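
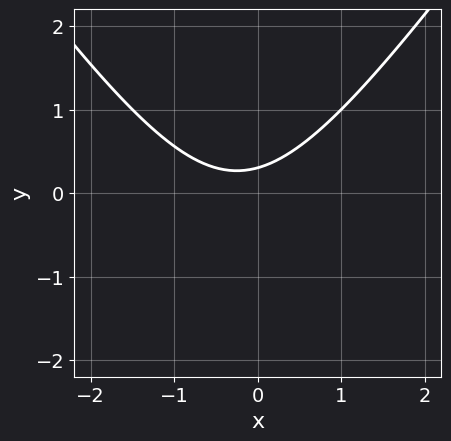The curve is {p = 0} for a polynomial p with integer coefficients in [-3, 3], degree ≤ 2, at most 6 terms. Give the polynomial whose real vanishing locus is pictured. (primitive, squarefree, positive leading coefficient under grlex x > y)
2*x^2 - y^2 + x - 3*y + 1

1. The degree is 2 — no degree-1 curve has this shape.
2. Observable constraints: the curve avoids every integer x-axis point in the box.
3. The integer polynomial consistent with all of this is the stated p.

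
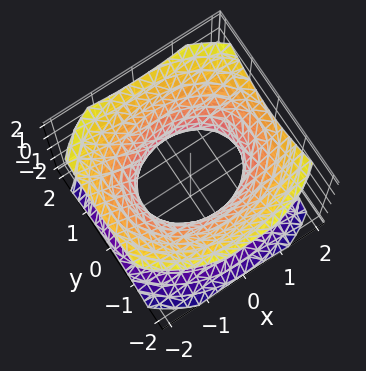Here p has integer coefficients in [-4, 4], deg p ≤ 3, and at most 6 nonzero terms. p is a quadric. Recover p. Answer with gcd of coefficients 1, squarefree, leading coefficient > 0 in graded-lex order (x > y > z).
(a) The degree is 2 — an hourglass — one-sheet hyperboloid; a quadric.
(b) Symmetries: it's symmetric under x → −x, forcing even powers of x; mirror symmetry y ↦ −y ⇒ only even powers of y; the z ↦ −z reflection is a symmetry, so z appears only in even powers.
(c) From the visible intercepts: the y-axis gridline crossings are at y ∈ {-1, 1}; the surface avoids every integer z-axis point in the box.
(d) Putting this together gives p.

2*x^2 + 3*y^2 - 3*z^2 - 3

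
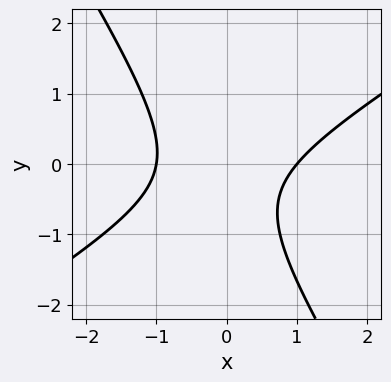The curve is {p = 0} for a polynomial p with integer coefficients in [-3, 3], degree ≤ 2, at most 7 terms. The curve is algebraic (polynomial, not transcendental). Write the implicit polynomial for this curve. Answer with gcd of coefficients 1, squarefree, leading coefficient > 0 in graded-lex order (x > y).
3*x^2 - 3*x*y - 3*y^2 - 2*y - 3

(a) Degree: a generic line meets the curve in up to 2 points, so deg p = 2.
(b) Checking where it meets the axes: the x-axis gridline crossings are at x ∈ {-1, 1}; the curve avoids every integer y-axis point in the box.
(c) Solving for integer coefficients yields p as stated.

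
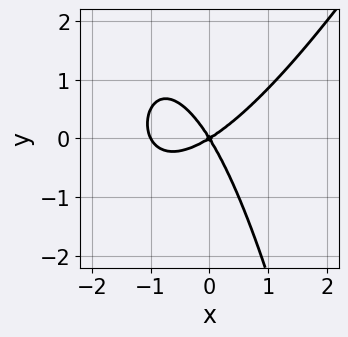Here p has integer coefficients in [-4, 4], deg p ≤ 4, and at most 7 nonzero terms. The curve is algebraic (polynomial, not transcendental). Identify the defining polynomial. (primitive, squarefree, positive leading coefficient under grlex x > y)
2*x^3 - x^2*y + 2*x^2 - 2*x*y - 2*y^2

(a) deg p = 3. The shape is more complex than any degree-2 curve.
(b) Reading off the gridlines: it crosses the y-axis at the gridline y = 0; among the integer gridlines, it crosses the x-axis at x ∈ {-1, 0}.
(c) Putting this together gives p.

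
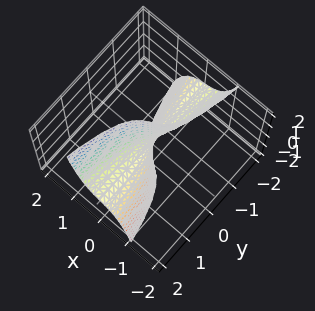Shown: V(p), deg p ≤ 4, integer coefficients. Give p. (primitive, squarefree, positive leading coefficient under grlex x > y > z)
Degree: no degree-2 surface has this shape, so deg p = 3.
From the visible intercepts: every point of the z-axis in the box is on the surface; the visible y-axis segment lies entirely on the surface.
These observations pin down the coefficients.

3*x^3 - y*z + x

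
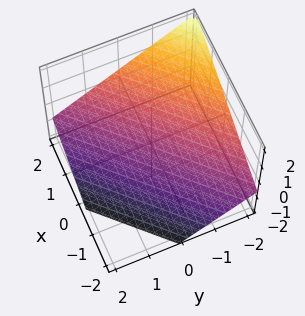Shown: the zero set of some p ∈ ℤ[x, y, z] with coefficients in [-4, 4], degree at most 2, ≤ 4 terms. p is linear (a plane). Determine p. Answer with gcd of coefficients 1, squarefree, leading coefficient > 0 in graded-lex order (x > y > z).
The degree is 1 — every cross-section is a straight line — this is a plane.
Observable constraints: one x-axis crossing is at x = 1; it crosses the y-axis at the gridline y = -1.
Solving for integer coefficients yields p as stated.

2*x - 2*y - 3*z - 2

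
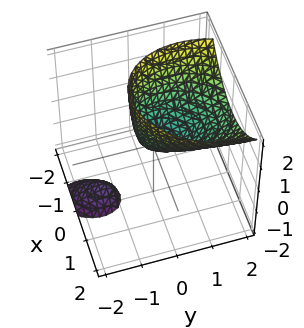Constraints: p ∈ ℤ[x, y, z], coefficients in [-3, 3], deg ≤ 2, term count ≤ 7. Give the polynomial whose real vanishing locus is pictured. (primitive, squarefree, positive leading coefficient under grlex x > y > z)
The picture has 2 separate pieces.
deg p = 2.
Checking where it meets the axes: one z-axis crossing is at z = 0; it meets the x-axis at x = 0 (among the integer gridlines); it meets the y-axis at y = 0 (among the integer gridlines).
The integer polynomial consistent with all of this is the stated p.

3*x^2 - x*y + 2*y^2 - 3*y*z - 2*z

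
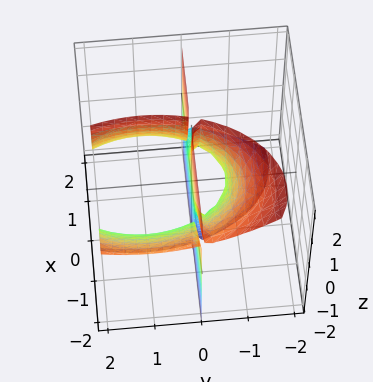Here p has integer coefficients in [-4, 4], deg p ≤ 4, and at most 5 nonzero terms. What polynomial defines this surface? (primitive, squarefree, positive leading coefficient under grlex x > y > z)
2*x^2*y + 3*x*y*z + y^3 - 2*y^2 - 2*y

First, there are 3 components.
Next, deg p = 3.
Then, from the axis intercepts and sections: every point of the z-axis in the box is on the surface; every point of the x-axis in the box is on the surface.
Finally, putting this together gives p.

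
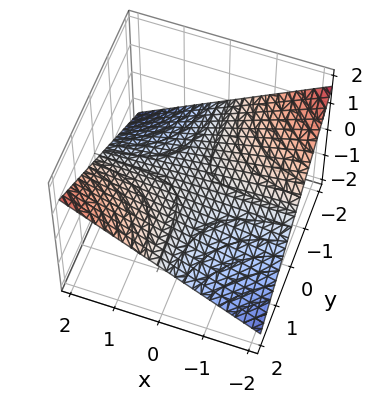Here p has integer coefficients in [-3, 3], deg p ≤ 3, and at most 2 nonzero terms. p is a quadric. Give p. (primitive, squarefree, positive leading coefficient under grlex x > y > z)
1. The degree is 2 — a hyperbolic paraboloid; a quadric.
2. Checking where it meets the axes: the visible y-axis segment lies entirely on the surface; it meets the z-axis at z = 0 (among the integer gridlines); the visible x-axis segment lies entirely on the surface.
3. Matching integer coefficients to the picture gives p.

x*y - 3*z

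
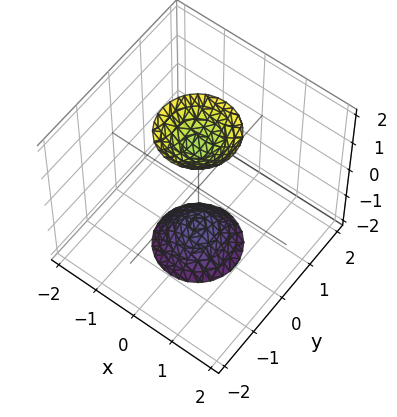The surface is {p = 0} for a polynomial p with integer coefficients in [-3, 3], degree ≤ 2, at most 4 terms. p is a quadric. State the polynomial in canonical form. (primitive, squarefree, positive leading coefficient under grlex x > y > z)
3*x^2 + 3*y^2 - z^2 + 2

(a) The picture has 2 separate pieces. They look like related sheets of one shape, so recover p as a whole.
(b) Degree: two sheets facing apart; a quadric, so deg p = 2.
(c) Symmetries: the z ↦ −z reflection is a symmetry, so z appears only in even powers; the z-axis is an axis of rotation, so x and y enter only as x² + y².
(d) Observable constraints: a circular section at z = 2 has radius between 0 and 1; it misses every integer gridline on the y-axis; it misses every integer gridline on the x-axis.
(e) Fitting integer coefficients to these (and the overall shape) gives p.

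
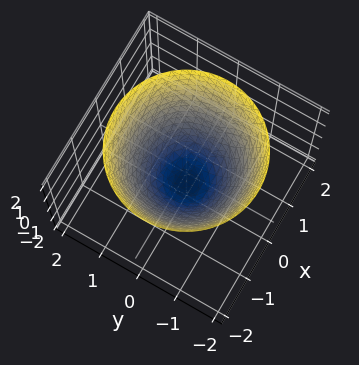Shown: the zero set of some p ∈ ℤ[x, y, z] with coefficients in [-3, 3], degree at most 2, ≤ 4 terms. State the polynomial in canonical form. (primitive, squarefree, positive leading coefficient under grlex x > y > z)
x^2 + y^2 - z - 1

First, deg p = 2. No degree-1 surface has this shape.
Then, by symmetry, the surface is invariant under rotation about z: p = q(x² + y², z).
Next, reading off the gridlines: a circular section at z = 2 has radius between 1 and 2; it meets the z-axis at z = -1 (among the integer gridlines); among the integer gridlines, it crosses the y-axis at y ∈ {-1, 1}.
Finally, putting this together gives p. Check: (-1, 0, 0) on the x-axis lies on the surface, and p(-1, 0, 0) = 0. ✓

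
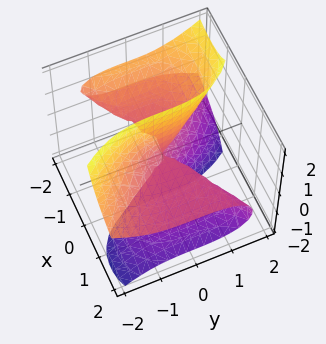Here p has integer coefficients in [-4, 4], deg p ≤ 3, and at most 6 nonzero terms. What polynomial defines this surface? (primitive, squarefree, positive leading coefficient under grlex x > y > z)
(a) deg p = 3. No degree-2 surface has this shape.
(b) Against the integer gridlines: one y-axis crossing is at y = 0; the visible x-axis segment lies entirely on the surface; every point of the z-axis in the box is on the surface.
(c) Assembling these constraints gives the stated polynomial.

2*x^2*z + 3*x*z^2 + y^3 + x*z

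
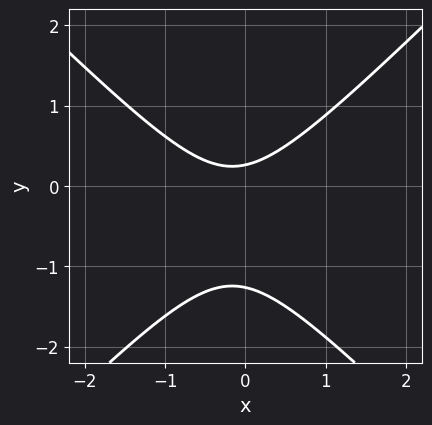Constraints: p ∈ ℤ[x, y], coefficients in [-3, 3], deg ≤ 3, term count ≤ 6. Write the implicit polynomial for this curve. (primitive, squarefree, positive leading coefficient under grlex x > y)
3*x^2 - 3*y^2 + x - 3*y + 1

deg p = 2. The shape is more complex than any degree-1 curve.
Reading off the gridlines: the curve avoids every integer x-axis point in the box.
These observations pin down the coefficients.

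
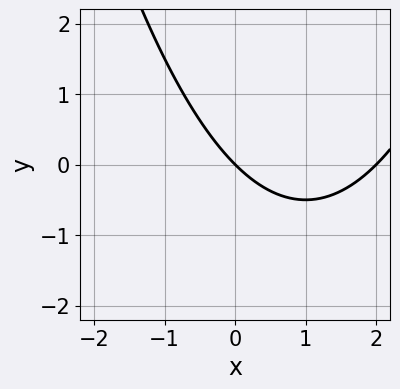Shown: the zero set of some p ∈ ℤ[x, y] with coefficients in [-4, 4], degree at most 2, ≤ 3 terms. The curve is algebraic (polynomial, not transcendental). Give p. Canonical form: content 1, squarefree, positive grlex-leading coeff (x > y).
(a) Degree: the shape is more complex than any degree-1 curve, so deg p = 2.
(b) Reading off the gridlines: the x-axis gridline crossings are at x ∈ {0, 2}; one y-axis crossing is at y = 0.
(c) Putting this together gives p.

x^2 - 2*x - 2*y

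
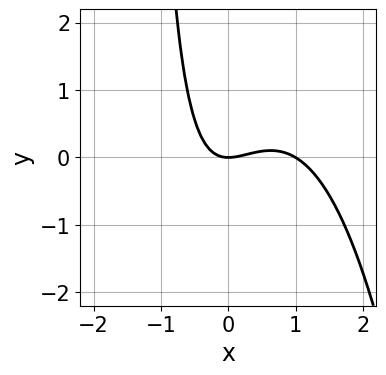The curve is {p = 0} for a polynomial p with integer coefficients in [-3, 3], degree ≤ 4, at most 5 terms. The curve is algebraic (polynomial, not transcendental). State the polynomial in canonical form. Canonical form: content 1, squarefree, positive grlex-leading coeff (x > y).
3*x^3 - 3*x^2 + 2*x*y + 3*y

(a) deg p = 3. No degree-2 curve has this shape.
(b) Observable constraints: the x-axis gridline crossings are at x ∈ {0, 1}; it meets the y-axis at y = 0 (among the integer gridlines).
(c) Putting this together gives p.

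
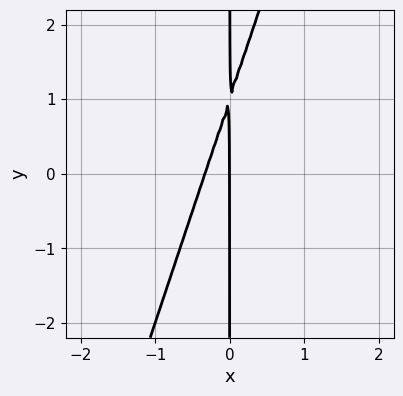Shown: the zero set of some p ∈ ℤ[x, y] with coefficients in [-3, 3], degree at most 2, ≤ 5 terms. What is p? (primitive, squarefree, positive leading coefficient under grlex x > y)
3*x^2 - x*y + x

First, degree: the shape is more complex than any degree-1 curve, so deg p = 2.
Next, reading off the gridlines: it crosses the x-axis at the gridline x = 0; the visible y-axis segment lies entirely on the curve.
Finally, fitting integer coefficients to these (and the overall shape) gives p.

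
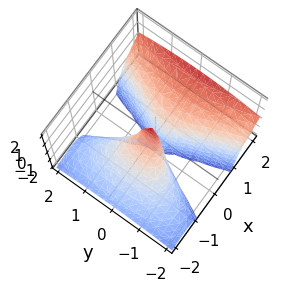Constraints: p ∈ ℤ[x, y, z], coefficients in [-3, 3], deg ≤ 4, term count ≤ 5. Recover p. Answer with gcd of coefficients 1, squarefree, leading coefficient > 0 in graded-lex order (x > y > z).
2*x^3 - 3*x^2*z - y^2 - x

The picture has 2 separate pieces. They look like related sheets of one shape, so recover p as a whole.
Degree: the shape is more complex than any degree-2 surface, so deg p = 3.
From the axis intercepts and sections: it crosses the y-axis at the gridline y = 0; one x-axis crossing is at x = 0; every point of the z-axis in the box is on the surface.
Putting this together gives p.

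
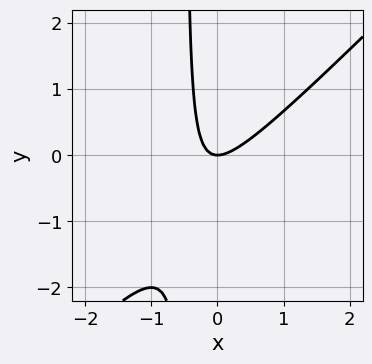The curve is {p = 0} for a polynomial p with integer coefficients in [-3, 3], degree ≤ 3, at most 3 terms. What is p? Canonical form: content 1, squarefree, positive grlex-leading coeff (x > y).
2*x^2 - 2*x*y - y

First, deg p = 2. The shape is more complex than any degree-1 curve.
Then, checking where it meets the axes: one x-axis crossing is at x = 0; it crosses the y-axis at the gridline y = 0.
Finally, solving for integer coefficients yields p as stated.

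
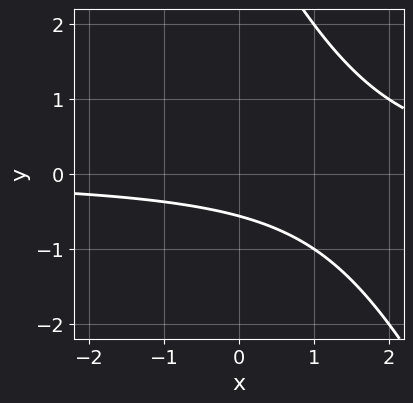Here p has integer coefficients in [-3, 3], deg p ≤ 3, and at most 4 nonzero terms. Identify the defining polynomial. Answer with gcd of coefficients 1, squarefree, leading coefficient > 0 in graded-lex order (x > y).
2*x*y + y^2 - 3*y - 2

First, deg p = 2. The shape is more complex than any degree-1 curve.
Then, against the integer gridlines: no x-intercept at any integer in the box.
Finally, solving for integer coefficients yields p as stated.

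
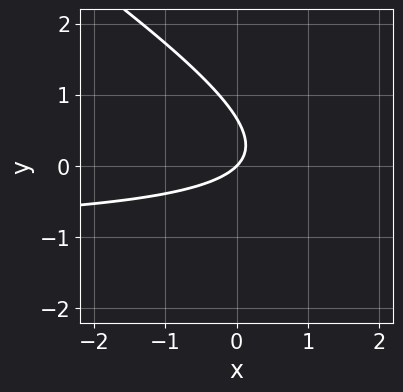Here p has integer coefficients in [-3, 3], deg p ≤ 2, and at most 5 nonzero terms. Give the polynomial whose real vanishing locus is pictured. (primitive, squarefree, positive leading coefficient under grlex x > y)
2*x*y + 3*y^2 + 2*x - 2*y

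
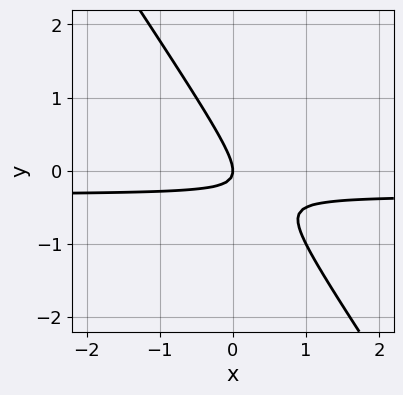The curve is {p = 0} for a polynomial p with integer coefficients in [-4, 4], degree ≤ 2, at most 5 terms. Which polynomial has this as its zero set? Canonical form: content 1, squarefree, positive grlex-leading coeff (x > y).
(a) The degree is 2 — a generic line meets the curve in up to 2 points.
(b) Against the integer gridlines: one y-axis crossing is at y = 0; it meets the x-axis at x = 0 (among the integer gridlines).
(c) These observations pin down the coefficients.

3*x*y + 2*y^2 + x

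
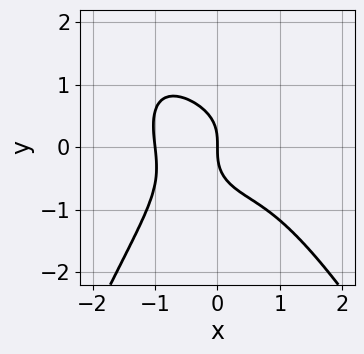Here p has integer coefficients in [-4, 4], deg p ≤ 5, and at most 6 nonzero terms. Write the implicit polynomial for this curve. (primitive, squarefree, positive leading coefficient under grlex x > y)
3*x^4 + x^3*y + 3*y^3 + 3*x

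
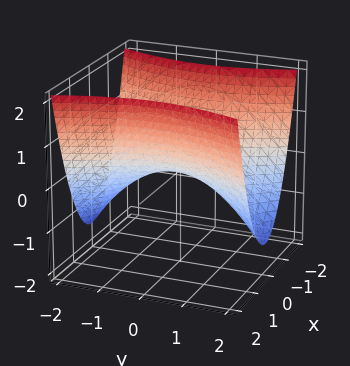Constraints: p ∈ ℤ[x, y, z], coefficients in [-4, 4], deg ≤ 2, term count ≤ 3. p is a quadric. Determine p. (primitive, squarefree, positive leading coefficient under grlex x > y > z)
3*x^2 - y^2 - 3*z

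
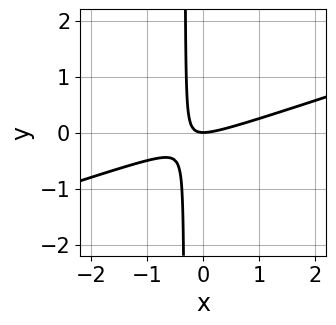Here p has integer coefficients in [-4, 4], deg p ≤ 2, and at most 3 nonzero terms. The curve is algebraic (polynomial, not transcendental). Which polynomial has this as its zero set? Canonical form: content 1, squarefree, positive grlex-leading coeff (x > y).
First, deg p = 2. A generic line meets the curve in up to 2 points.
Next, reading off the gridlines: one y-axis crossing is at y = 0; it crosses the x-axis at the gridline x = 0.
Finally, the integer polynomial consistent with all of this is the stated p.

x^2 - 3*x*y - y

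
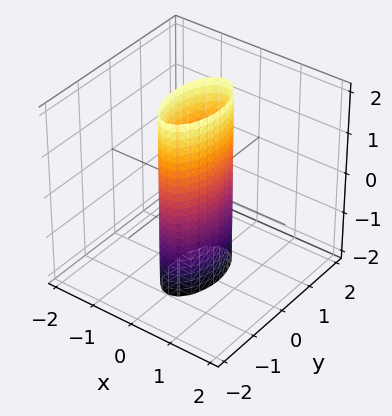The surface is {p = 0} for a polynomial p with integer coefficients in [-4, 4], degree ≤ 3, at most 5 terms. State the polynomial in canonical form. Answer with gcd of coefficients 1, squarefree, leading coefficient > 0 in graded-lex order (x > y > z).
deg p = 2. Constant cross-section along one axis; a quadric.
Symmetries: mirror symmetry z ↦ −z ⇒ only even powers of z; the y ↦ −y reflection is a symmetry, so y appears only in even powers; the x ↦ −x reflection is a symmetry, so x appears only in even powers.
From the visible intercepts: the surface avoids every integer z-axis point in the box; among the integer gridlines, it crosses the y-axis at y ∈ {-1, 1}.
The integer polynomial consistent with all of this is the stated p.

3*x^2 + y^2 - 1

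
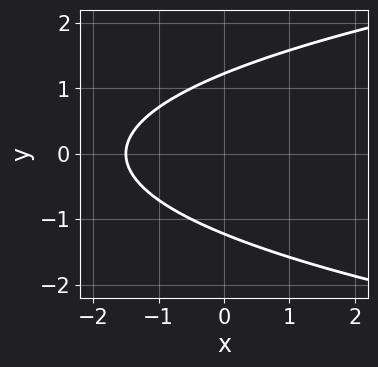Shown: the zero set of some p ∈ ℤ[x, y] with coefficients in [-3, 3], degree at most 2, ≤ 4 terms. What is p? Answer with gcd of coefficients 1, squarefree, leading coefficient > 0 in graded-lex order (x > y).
2*y^2 - 2*x - 3

(a) The degree is 2 — no degree-1 curve has this shape.
(b) Symmetries: mirror symmetry y ↦ −y ⇒ only even powers of y.
(c) The integer polynomial consistent with all of this is the stated p.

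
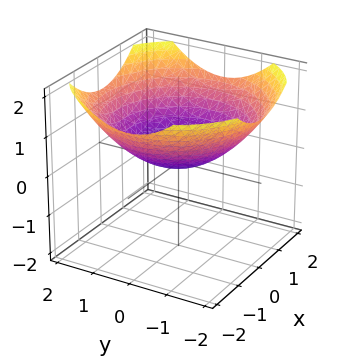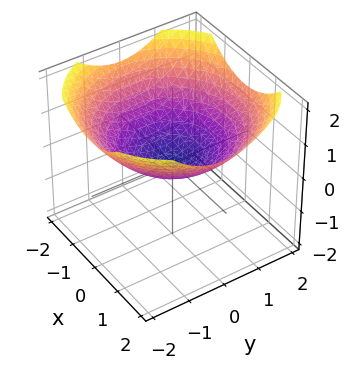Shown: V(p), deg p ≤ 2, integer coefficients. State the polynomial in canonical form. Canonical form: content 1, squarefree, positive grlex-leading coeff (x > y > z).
deg p = 2. A paraboloid; a quadric.
Symmetries: the z-axis is an axis of rotation, so x and y enter only as x² + y².
Reading off the gridlines: a circular section at z = 1 has radius between 1 and 2; it crosses the y-axis at the gridline y = 0.
Assembling these constraints gives the stated polynomial.

x^2 + y^2 - 3*z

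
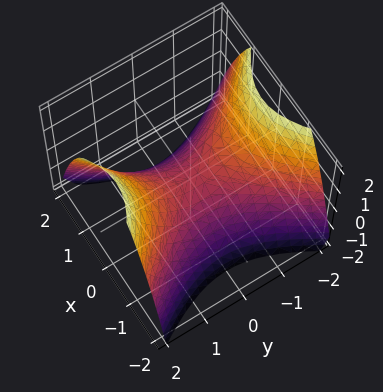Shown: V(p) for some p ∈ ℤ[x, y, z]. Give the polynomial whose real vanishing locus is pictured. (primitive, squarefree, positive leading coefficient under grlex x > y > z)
The degree is 2 — a hyperbolic paraboloid; a quadric.
Symmetries: it's symmetric under y → −y, forcing even powers of y; it's symmetric under x → −x, forcing even powers of x.
From the axis intercepts and sections: one x-axis crossing is at x = 0; it crosses the z-axis at the gridline z = 0.
Solving for integer coefficients yields p as stated.

3*x^2 - 2*y^2 + 3*z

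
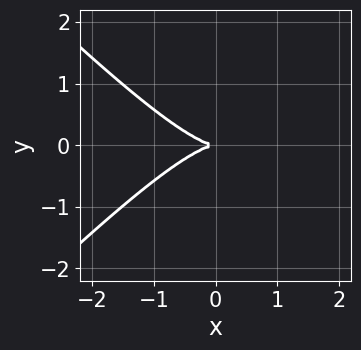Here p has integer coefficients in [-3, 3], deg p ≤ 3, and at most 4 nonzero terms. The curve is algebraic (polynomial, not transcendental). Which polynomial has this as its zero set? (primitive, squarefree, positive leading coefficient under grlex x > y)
x^3 - x*y^2 + 2*y^2

(a) The degree is 3 — the shape is more complex than any degree-2 curve.
(b) Symmetries: the y ↦ −y reflection is a symmetry, so y appears only in even powers.
(c) From the visible intercepts: it crosses the y-axis at the gridline y = 0; it meets the x-axis at x = 0 (among the integer gridlines).
(d) Solving for integer coefficients yields p as stated.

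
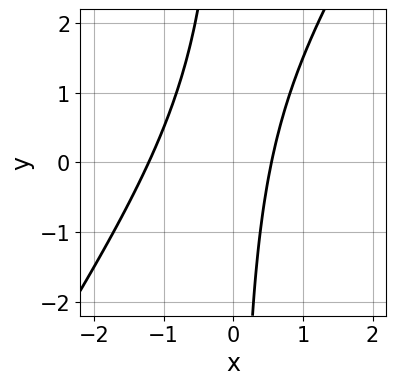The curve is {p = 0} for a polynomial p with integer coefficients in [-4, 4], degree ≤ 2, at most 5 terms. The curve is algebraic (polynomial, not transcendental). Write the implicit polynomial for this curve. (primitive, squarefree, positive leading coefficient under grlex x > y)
3*x^2 - 2*x*y + 2*x - 2

1. deg p = 2. A generic line meets the curve in up to 2 points.
2. From the axis intercepts and sections: it misses every integer gridline on the y-axis.
3. Fitting integer coefficients to these (and the overall shape) gives p.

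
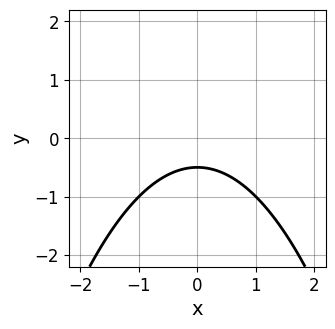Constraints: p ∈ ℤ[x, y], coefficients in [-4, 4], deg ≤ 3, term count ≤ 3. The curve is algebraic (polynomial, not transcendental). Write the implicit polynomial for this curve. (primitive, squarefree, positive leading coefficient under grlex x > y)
Degree: no degree-1 curve has this shape, so deg p = 2.
Symmetries: it's symmetric under x → −x, forcing even powers of x.
Against the integer gridlines: it misses every integer gridline on the x-axis.
Matching integer coefficients to the picture gives p.

x^2 + 2*y + 1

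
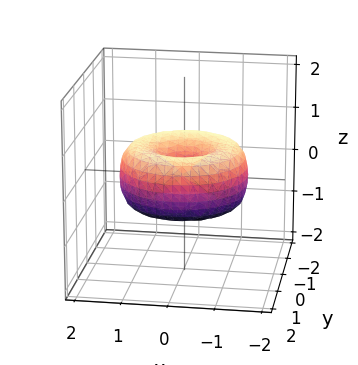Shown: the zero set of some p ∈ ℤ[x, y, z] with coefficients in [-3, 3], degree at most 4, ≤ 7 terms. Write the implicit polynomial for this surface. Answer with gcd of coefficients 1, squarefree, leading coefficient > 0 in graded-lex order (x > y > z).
x^4 + 2*x^2*y^2 + y^4 - 2*x^2 - 2*y^2 + 2*z^2

1. The degree is 4 — the shape is more complex than any degree-3 surface.
2. By symmetry, the z-axis is an axis of rotation, so x and y enter only as x² + y².
3. Observable constraints: it crosses the y-axis at the gridline y = 0; it meets the z-axis at z = 0 (among the integer gridlines); one x-axis crossing is at x = 0; a circular section at z = 0 has radius between 1 and 2.
4. Solving for integer coefficients yields p as stated.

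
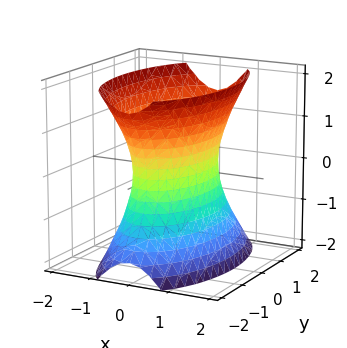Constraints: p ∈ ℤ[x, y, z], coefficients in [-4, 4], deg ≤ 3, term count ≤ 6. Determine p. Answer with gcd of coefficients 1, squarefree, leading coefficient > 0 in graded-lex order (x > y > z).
3*x^2 + y^2 - z^2 - 2

1. Degree: one connected sheet with a waist; a quadric, so deg p = 2.
2. Symmetries: it's symmetric under z → −z, forcing even powers of z; it's symmetric under y → −y, forcing even powers of y; the x ↦ −x reflection is a symmetry, so x appears only in even powers.
3. Observable constraints: it misses every integer gridline on the z-axis.
4. Solving for integer coefficients yields p as stated.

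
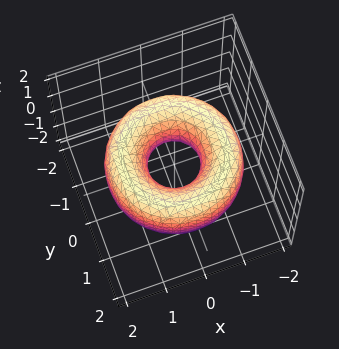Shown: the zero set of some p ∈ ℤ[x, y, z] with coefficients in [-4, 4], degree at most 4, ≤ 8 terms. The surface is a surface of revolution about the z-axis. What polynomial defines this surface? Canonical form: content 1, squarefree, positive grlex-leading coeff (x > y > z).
x^4 + 2*x^2*y^2 + y^4 - 3*x^2 - 3*y^2 + 2*z^2 + 1

The degree is 4 — the shape is more complex than any degree-3 surface.
Symmetry: every cross-section ⟂ z is a circle, so x, y appear only via x² + y².
From the axis intercepts and sections: a circular section at z = 0 has radius between 0 and 1; the surface avoids every integer z-axis point in the box.
Solving for integer coefficients yields p as stated.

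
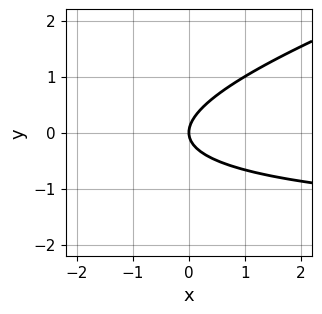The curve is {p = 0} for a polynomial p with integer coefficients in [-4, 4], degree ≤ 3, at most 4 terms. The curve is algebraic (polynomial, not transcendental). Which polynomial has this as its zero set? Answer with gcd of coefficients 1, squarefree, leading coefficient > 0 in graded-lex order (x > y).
x*y - 3*y^2 + 2*x

First, deg p = 2. A generic line meets the curve in up to 2 points.
Next, from the axis intercepts and sections: one x-axis crossing is at x = 0; it crosses the y-axis at the gridline y = 0.
Finally, these observations pin down the coefficients.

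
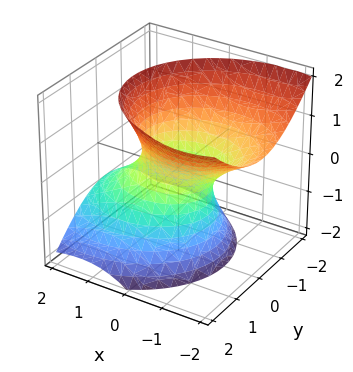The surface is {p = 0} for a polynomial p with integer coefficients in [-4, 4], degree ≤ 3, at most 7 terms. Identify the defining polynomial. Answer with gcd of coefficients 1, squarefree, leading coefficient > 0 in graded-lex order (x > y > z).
First, degree: no degree-1 surface has this shape, so deg p = 2.
Then, checking where it meets the axes: the surface avoids every integer z-axis point in the box; the x-axis gridline crossings are at x ∈ {-1, 1}.
Finally, matching integer coefficients to the picture gives p.

2*x^2 + 3*x*z + 3*y^2 - 2*z^2 - 2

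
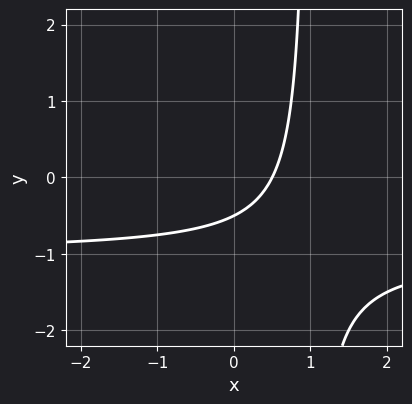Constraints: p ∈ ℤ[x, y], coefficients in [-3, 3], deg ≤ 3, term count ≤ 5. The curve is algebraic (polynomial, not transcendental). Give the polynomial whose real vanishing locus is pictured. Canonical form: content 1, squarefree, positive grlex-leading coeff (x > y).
2*x*y + 2*x - 2*y - 1

1. deg p = 2.
2. The integer polynomial consistent with all of this is the stated p.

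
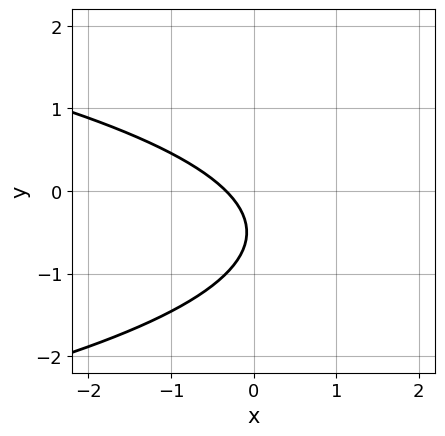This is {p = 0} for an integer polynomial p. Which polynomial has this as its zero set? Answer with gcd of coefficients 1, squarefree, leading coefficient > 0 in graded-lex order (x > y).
1. deg p = 2. The shape is more complex than any degree-1 curve.
2. Against the integer gridlines: it misses every integer gridline on the y-axis.
3. Fitting integer coefficients to these (and the overall shape) gives p.

3*y^2 + 3*x + 3*y + 1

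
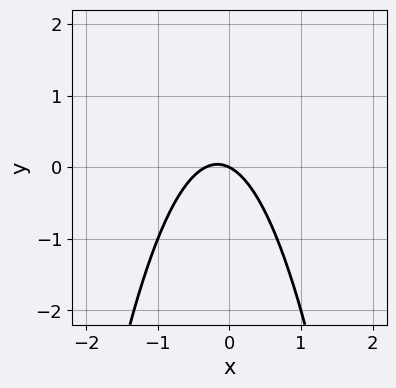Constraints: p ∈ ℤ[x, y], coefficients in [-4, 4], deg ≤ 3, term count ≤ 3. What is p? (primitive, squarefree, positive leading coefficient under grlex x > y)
(a) The degree is 2 — the shape is more complex than any degree-1 curve.
(b) Observable constraints: it meets the y-axis at y = 0 (among the integer gridlines); it crosses the x-axis at the gridline x = 0.
(c) These observations pin down the coefficients.

3*x^2 + x + 2*y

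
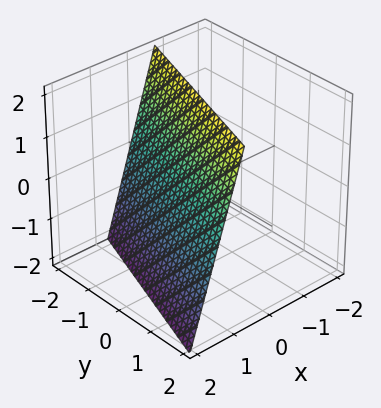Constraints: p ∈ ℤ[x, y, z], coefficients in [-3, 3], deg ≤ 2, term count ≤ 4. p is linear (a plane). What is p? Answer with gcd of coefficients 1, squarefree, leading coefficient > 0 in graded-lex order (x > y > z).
3*x - y + z - 2

First, deg p = 1.
Then, from the axis intercepts and sections: it meets the y-axis at y = -2 (among the integer gridlines); it meets the z-axis at z = 2 (among the integer gridlines).
Finally, the integer polynomial consistent with all of this is the stated p.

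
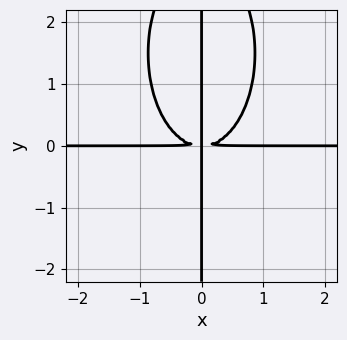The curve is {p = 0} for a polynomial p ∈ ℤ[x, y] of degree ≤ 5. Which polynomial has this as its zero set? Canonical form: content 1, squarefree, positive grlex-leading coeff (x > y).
First, the degree is 4 — a generic line meets the curve in up to 4 points.
Next, against the integer gridlines: every point of the y-axis in the box is on the curve; the visible x-axis segment lies entirely on the curve.
Finally, the integer polynomial consistent with all of this is the stated p.

3*x^3*y + x*y^3 - 3*x*y^2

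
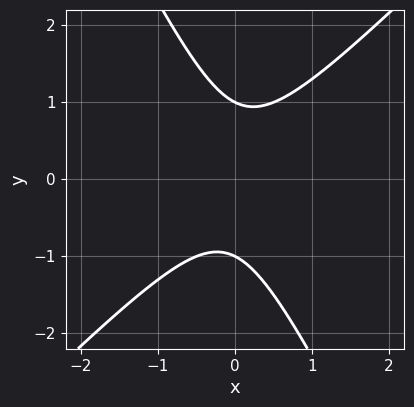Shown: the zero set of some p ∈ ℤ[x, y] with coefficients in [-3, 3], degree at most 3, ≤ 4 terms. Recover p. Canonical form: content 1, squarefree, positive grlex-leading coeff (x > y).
2*x^2 - x*y - y^2 + 1

(a) The degree is 2 — a generic line meets the curve in up to 2 points.
(b) Against the integer gridlines: the y-axis gridline crossings are at y ∈ {-1, 1}; it misses every integer gridline on the x-axis.
(c) Together with the visible shape, these determine p as stated.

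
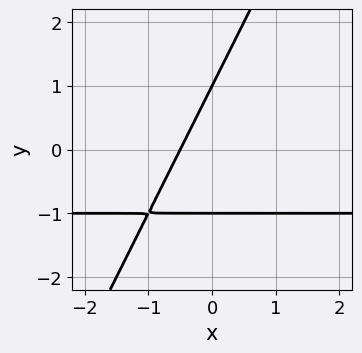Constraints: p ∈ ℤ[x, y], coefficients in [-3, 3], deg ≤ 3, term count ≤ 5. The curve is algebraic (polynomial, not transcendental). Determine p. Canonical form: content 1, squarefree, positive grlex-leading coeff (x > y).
2*x*y - y^2 + 2*x + 1

First, degree: no degree-1 curve has this shape, so deg p = 2.
Next, reading off the gridlines: the y-axis gridline crossings are at y ∈ {-1, 1}.
Finally, assembling these constraints gives the stated polynomial.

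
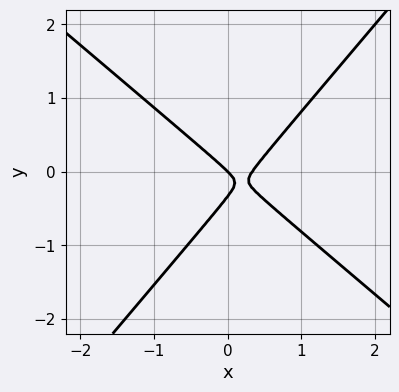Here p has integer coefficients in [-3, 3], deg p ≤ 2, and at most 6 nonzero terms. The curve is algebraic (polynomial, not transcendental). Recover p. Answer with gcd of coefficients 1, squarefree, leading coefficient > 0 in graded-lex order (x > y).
The degree is 2 — no degree-1 curve has this shape.
Against the integer gridlines: one x-axis crossing is at x = 0; it meets the y-axis at y = 0 (among the integer gridlines).
These observations pin down the coefficients.

3*x^2 + x*y - 3*y^2 - x - y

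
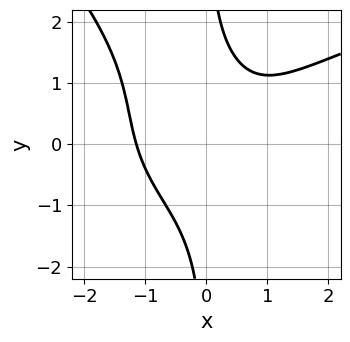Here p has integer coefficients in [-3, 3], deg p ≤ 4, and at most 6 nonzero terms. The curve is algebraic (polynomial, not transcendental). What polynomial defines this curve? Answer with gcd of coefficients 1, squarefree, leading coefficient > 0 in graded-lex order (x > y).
x^2*y^2 + x*y^3 - 2*x^3 + 2*x*y - 3

1. The degree is 4 — a generic line meets the curve in up to 4 points.
2. Checking where it meets the axes: no y-intercept at any integer in the box.
3. The integer polynomial consistent with all of this is the stated p.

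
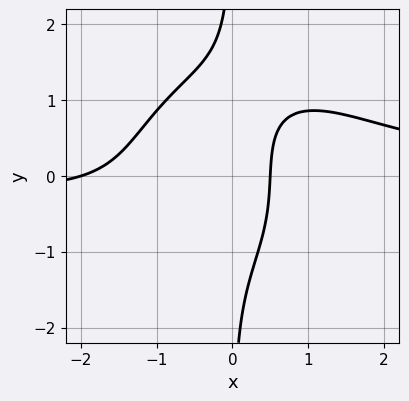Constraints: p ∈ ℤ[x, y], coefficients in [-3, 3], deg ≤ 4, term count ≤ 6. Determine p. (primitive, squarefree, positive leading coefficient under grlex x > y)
2*x^3*y + 2*x*y^3 - 2*x^2 - 3*x + 2

deg p = 4.
From the visible intercepts: it misses every integer gridline on the y-axis; one x-axis crossing is at x = -2.
Matching integer coefficients to the picture gives p.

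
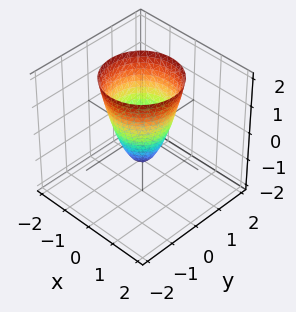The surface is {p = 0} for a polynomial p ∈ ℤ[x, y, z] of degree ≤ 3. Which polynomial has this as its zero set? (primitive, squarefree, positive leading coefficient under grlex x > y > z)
2*x^2 + 2*y^2 - z - 1

deg p = 2. The shape is more complex than any degree-1 surface.
Symmetry: the z-axis is an axis of rotation, so x and y enter only as x² + y².
Against the integer gridlines: it meets the z-axis at z = -1 (among the integer gridlines); a circular section at z = 0 has radius between 0 and 1.
Assembling these constraints gives the stated polynomial.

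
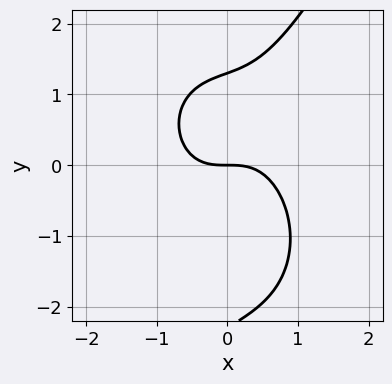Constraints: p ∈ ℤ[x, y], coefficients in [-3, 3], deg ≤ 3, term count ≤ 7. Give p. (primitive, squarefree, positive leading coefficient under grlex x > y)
First, the degree is 3 — the shape is more complex than any degree-2 curve.
Then, reading off the gridlines: one x-axis crossing is at x = 0; it crosses the y-axis at the gridline y = 0.
Finally, together with the visible shape, these determine p as stated.

3*x^3 + x*y^2 - y^3 - y^2 + 3*y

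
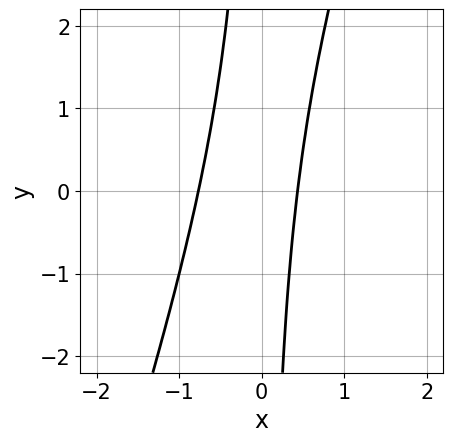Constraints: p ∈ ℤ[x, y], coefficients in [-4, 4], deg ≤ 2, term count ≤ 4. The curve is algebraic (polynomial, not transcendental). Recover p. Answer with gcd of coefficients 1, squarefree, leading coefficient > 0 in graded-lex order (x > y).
1. Degree: the shape is more complex than any degree-1 curve, so deg p = 2.
2. Reading off the gridlines: it misses every integer gridline on the y-axis.
3. Assembling these constraints gives the stated polynomial.

3*x^2 - x*y + x - 1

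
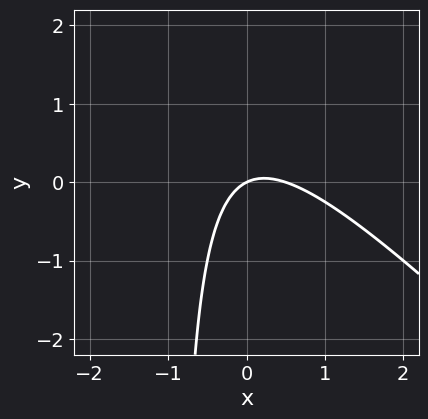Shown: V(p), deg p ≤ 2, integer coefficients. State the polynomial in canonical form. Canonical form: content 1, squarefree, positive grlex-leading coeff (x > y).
2*x^2 + 2*x*y - x + 2*y

First, the degree is 2 — no degree-1 curve has this shape.
Then, against the integer gridlines: it meets the x-axis at x = 0 (among the integer gridlines); one y-axis crossing is at y = 0.
Finally, these observations pin down the coefficients.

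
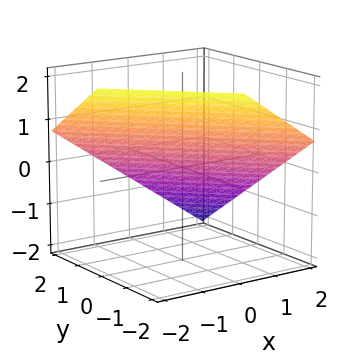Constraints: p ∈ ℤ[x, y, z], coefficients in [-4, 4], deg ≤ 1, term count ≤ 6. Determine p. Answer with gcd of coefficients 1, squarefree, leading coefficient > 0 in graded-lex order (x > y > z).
2*x + 2*y + 3*z - 2

1. deg p = 1.
2. From the visible intercepts: it crosses the x-axis at the gridline x = 1; one y-axis crossing is at y = 1.
3. Assembling these constraints gives the stated polynomial.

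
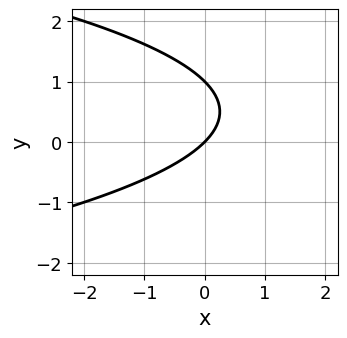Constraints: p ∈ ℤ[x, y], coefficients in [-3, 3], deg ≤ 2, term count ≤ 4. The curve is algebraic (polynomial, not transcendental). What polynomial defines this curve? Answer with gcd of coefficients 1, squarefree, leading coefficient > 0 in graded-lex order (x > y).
y^2 + x - y

1. The degree is 2 — a generic line meets the curve in up to 2 points.
2. Observable constraints: it meets the x-axis at x = 0 (among the integer gridlines); the y-axis gridline crossings are at y ∈ {0, 1}.
3. Matching integer coefficients to the picture gives p.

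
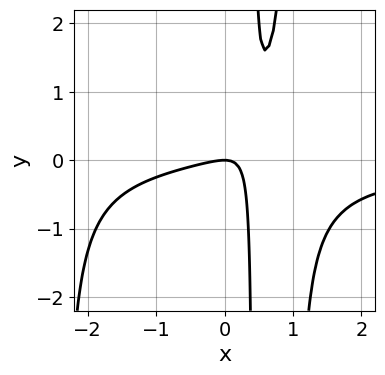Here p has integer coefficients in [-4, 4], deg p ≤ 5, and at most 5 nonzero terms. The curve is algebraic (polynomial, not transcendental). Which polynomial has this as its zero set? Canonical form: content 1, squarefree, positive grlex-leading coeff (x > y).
x^3*y + x^2*y + x^2 - 3*x*y + y

First, degree: no degree-3 curve has this shape, so deg p = 4.
Next, observable constraints: it crosses the y-axis at the gridline y = 0; one x-axis crossing is at x = 0.
Finally, the integer polynomial consistent with all of this is the stated p.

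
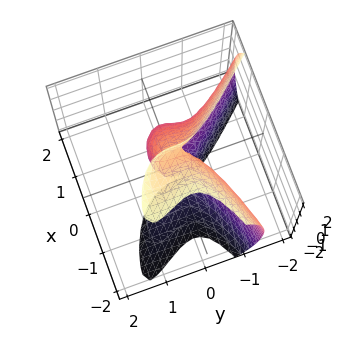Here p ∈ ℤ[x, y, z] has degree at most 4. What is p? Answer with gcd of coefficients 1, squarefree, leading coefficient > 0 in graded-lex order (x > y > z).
First, deg p = 3.
Then, from the visible intercepts: the visible z-axis segment lies entirely on the surface; among the integer gridlines, it crosses the x-axis at x ∈ {0, 1}; it meets the y-axis at y = 0 (among the integer gridlines).
Finally, putting this together gives p.

2*x*y^2 + x*z^2 + 2*y^3 + 2*x^2 - 2*x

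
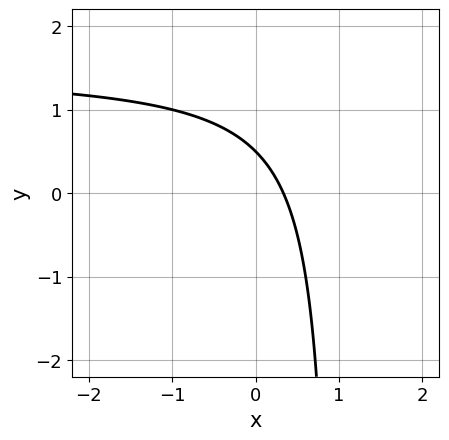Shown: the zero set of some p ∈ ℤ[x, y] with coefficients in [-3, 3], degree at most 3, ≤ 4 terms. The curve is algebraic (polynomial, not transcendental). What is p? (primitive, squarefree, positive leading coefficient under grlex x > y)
The degree is 2 — a generic line meets the curve in up to 2 points.
The integer polynomial consistent with all of this is the stated p.

2*x*y - 3*x - 2*y + 1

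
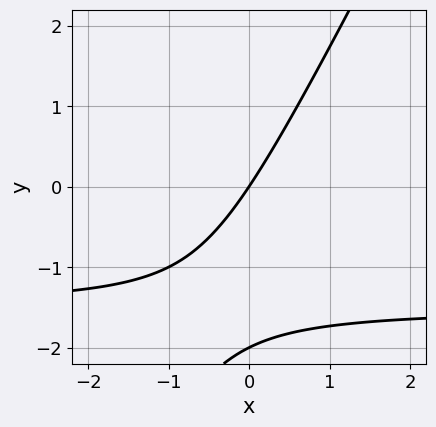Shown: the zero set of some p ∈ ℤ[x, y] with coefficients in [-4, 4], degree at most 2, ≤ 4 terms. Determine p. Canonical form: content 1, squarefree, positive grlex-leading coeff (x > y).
Degree: the shape is more complex than any degree-1 curve, so deg p = 2.
Checking where it meets the axes: one x-axis crossing is at x = 0; among the integer gridlines, it crosses the y-axis at y ∈ {-2, 0}.
Matching integer coefficients to the picture gives p.

2*x*y - y^2 + 3*x - 2*y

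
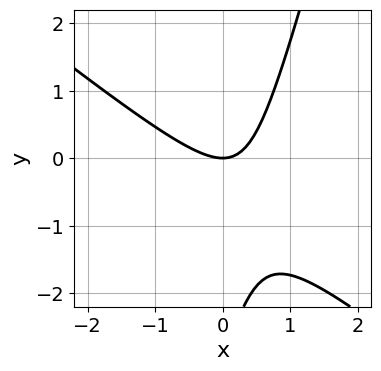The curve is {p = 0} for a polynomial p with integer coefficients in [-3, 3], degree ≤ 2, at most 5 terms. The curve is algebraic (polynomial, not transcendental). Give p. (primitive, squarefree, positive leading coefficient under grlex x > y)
(a) The degree is 2 — a generic line meets the curve in up to 2 points.
(b) Observable constraints: one x-axis crossing is at x = 0; it meets the y-axis at y = 0 (among the integer gridlines).
(c) Putting this together gives p.

3*x^2 + 3*x*y - y^2 - 3*y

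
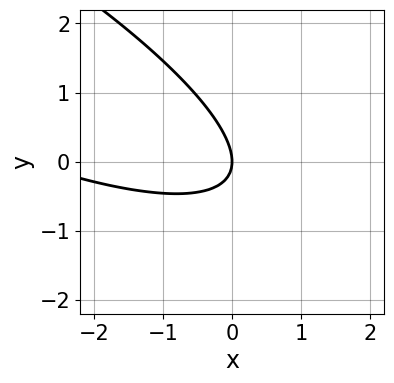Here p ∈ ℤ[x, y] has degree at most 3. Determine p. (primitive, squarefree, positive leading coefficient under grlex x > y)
x^2 + 3*x*y + 3*y^2 + 3*x

First, deg p = 2.
Next, from the axis intercepts and sections: it meets the x-axis at x = 0 (among the integer gridlines); it crosses the y-axis at the gridline y = 0.
Finally, putting this together gives p.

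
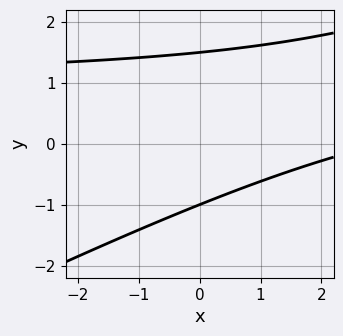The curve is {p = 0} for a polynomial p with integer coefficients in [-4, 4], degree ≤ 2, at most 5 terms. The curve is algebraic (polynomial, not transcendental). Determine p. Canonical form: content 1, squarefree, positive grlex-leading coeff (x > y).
x*y - 2*y^2 - x + y + 3

(a) Degree: the shape is more complex than any degree-1 curve, so deg p = 2.
(b) Reading off the gridlines: the curve avoids every integer x-axis point in the box; it meets the y-axis at y = -1 (among the integer gridlines).
(c) Together with the visible shape, these determine p as stated.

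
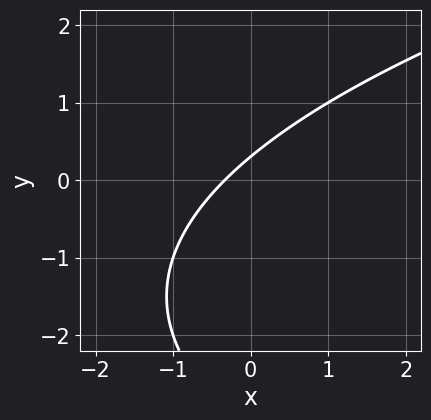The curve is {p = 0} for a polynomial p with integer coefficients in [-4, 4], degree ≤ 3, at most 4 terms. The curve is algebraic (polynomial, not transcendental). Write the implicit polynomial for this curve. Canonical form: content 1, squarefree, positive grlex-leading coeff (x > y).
y^2 - 3*x + 3*y - 1

deg p = 2.
The integer polynomial consistent with all of this is the stated p.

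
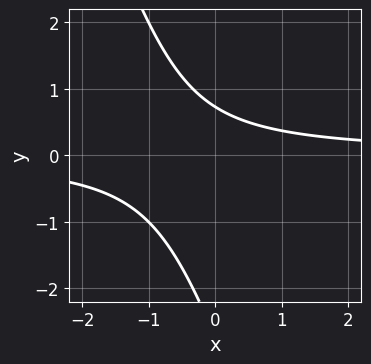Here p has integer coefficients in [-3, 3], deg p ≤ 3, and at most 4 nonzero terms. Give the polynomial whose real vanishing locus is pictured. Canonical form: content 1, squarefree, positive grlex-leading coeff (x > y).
3*x*y + y^2 + 2*y - 2

1. The degree is 2 — the shape is more complex than any degree-1 curve.
2. From the axis intercepts and sections: the curve avoids every integer x-axis point in the box.
3. These observations pin down the coefficients.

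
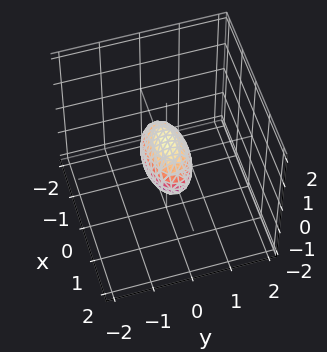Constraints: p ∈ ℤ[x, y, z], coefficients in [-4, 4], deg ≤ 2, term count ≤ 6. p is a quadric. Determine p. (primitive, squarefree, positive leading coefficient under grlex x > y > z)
(a) Degree: bounded and convex; a quadric, so deg p = 2.
(b) Symmetries: it's symmetric under x → −x, forcing even powers of x; the y ↦ −y reflection is a symmetry, so y appears only in even powers; the z ↦ −z reflection is a symmetry, so z appears only in even powers.
(c) From the axis intercepts and sections: among the integer gridlines, it crosses the x-axis at x ∈ {-1, 1}.
(d) The integer polynomial consistent with all of this is the stated p.

x^2 + 3*y^2 + 2*z^2 - 1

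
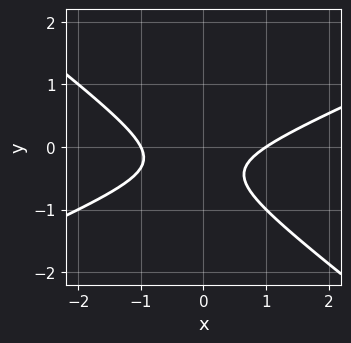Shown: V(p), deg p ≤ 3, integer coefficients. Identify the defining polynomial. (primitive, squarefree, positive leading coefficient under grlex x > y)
1. deg p = 2. No degree-1 curve has this shape.
2. From the axis intercepts and sections: no y-intercept at any integer in the box; among the integer gridlines, it crosses the x-axis at x ∈ {-1, 1}.
3. These observations pin down the coefficients.

x^2 - x*y - 3*y^2 - 2*y - 1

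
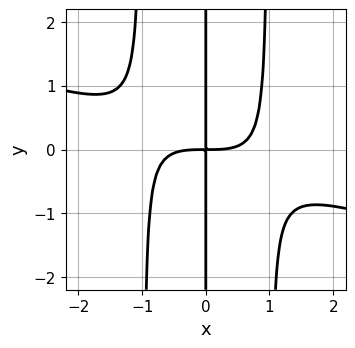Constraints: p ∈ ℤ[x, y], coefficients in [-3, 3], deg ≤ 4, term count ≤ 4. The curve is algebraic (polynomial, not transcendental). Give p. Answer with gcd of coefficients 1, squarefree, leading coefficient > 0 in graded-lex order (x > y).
(a) Degree: a generic line meets the curve in up to 4 points, so deg p = 4.
(b) From the visible intercepts: every point of the y-axis in the box is on the curve.
(c) Assembling these constraints gives the stated polynomial.

x^4 + 3*x^3*y - 3*x*y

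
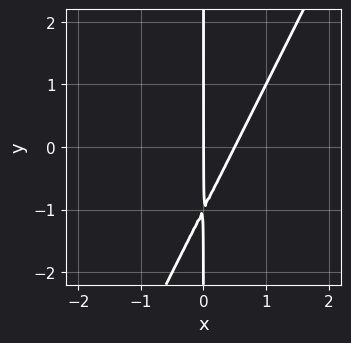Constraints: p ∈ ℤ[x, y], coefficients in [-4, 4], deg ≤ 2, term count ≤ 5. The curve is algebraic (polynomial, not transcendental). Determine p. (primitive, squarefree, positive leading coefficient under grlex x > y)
1. deg p = 2. No degree-1 curve has this shape.
2. From the visible intercepts: it crosses the x-axis at the gridline x = 0; the visible y-axis segment lies entirely on the curve.
3. Together with the visible shape, these determine p as stated.

2*x^2 - x*y - x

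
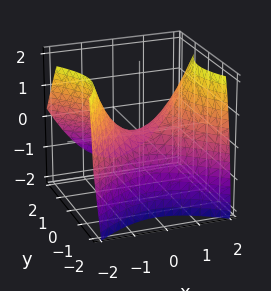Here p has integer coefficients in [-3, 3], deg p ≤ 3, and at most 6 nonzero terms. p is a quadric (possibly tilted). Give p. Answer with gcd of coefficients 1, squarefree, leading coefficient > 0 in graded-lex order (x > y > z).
2*x^2 - 2*y^2 - y*z - 3*z

(a) deg p = 2. A generic line meets the surface in up to 2 points.
(b) Observable constraints: it meets the y-axis at y = 0 (among the integer gridlines); it meets the z-axis at z = 0 (among the integer gridlines); it crosses the x-axis at the gridline x = 0.
(c) Fitting integer coefficients to these (and the overall shape) gives p.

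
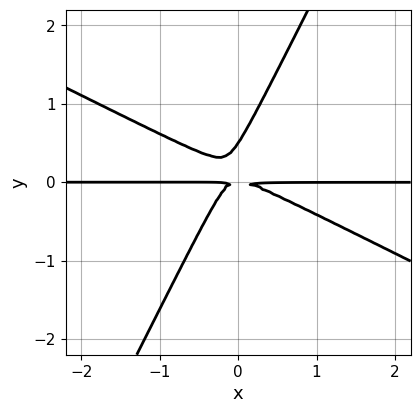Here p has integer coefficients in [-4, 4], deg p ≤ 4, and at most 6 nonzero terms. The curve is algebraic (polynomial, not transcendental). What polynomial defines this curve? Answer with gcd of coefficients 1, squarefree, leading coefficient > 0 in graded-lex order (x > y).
(a) The degree is 3 — a generic line meets the curve in up to 3 points.
(b) From the visible intercepts: the visible x-axis segment lies entirely on the curve.
(c) Putting this together gives p.

2*x^2*y + 3*x*y^2 - 2*y^3 + y^2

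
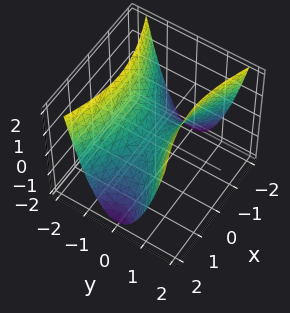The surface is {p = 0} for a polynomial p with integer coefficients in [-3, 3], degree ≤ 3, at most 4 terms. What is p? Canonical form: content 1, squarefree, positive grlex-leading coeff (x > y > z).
1. The degree is 2 — a hyperbolic paraboloid; a quadric.
2. Symmetries: mirror symmetry x ↦ −x ⇒ only even powers of x; it's symmetric under y → −y, forcing even powers of y.
3. From the visible intercepts: it crosses the x-axis at the gridline x = 0; it crosses the y-axis at the gridline y = 0.
4. Assembling these constraints gives the stated polynomial.

x^2 - 3*y^2 + 2*z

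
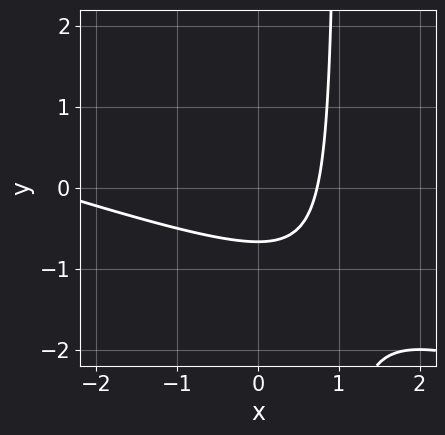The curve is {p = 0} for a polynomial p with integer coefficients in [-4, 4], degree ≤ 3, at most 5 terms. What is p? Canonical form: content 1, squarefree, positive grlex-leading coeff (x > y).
The degree is 2 — a generic line meets the curve in up to 2 points.
The integer polynomial consistent with all of this is the stated p.

x^2 + 3*x*y + 2*x - 3*y - 2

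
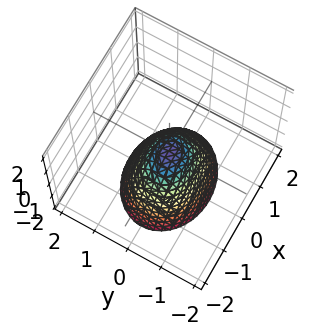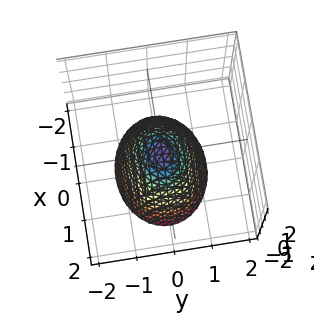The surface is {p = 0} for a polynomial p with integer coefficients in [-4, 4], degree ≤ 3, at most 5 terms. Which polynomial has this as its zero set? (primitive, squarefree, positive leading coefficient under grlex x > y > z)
First, the degree is 2 — a paraboloid; a quadric.
Then, symmetries: the x ↦ −x reflection is a symmetry, so x appears only in even powers; mirror symmetry y ↦ −y ⇒ only even powers of y.
Next, reading off the gridlines: it meets the y-axis at y = 0 (among the integer gridlines); it crosses the z-axis at the gridline z = 0.
Finally, fitting integer coefficients to these (and the overall shape) gives p.

2*x^2 + 3*y^2 + 2*z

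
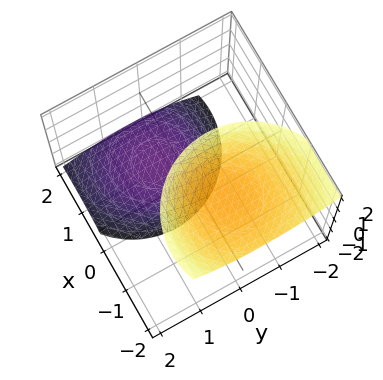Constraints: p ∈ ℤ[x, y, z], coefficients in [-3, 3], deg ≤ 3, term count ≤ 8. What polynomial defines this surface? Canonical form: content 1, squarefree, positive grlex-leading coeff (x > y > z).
First, I count 2 distinct pieces. Treating them together as one polynomial.
Then, the degree is 2 — no degree-1 surface has this shape.
Next, checking where it meets the axes: no x-intercept at any integer in the box; it misses every integer gridline on the y-axis.
Finally, these observations pin down the coefficients.

2*x^2 + 3*x*z + 2*y^2 + y*z - z^2 + 3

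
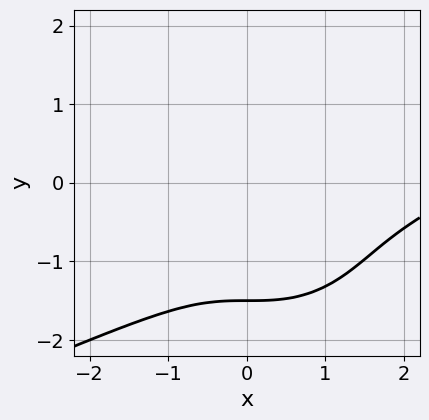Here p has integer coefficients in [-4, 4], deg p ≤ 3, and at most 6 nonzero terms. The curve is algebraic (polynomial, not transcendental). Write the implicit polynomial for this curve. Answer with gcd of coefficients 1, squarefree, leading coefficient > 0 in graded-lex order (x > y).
x^3 - 2*x^2*y - 2*y^3 - 3*x^2 - 3*y^2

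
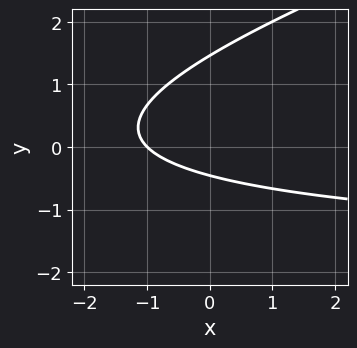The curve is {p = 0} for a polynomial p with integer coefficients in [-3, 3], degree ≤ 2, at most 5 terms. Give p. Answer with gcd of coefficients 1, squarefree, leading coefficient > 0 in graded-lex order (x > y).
1. The degree is 2 — no degree-1 curve has this shape.
2. Observable constraints: one x-axis crossing is at x = -1.
3. Fitting integer coefficients to these (and the overall shape) gives p.

x*y - 3*y^2 + 2*x + 3*y + 2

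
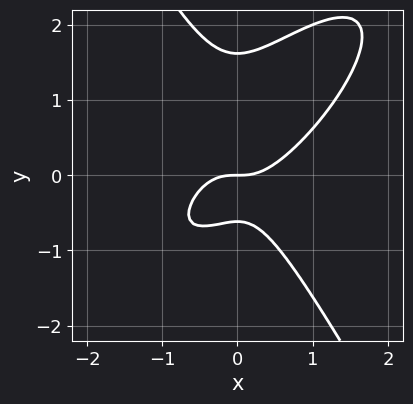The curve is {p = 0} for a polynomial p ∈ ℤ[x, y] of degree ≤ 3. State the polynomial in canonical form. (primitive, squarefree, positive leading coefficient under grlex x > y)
2*x^3 - 2*x^2*y + y^3 - y^2 - y

deg p = 3. No degree-2 curve has this shape.
From the axis intercepts and sections: it meets the y-axis at y = 0 (among the integer gridlines); it crosses the x-axis at the gridline x = 0.
These observations pin down the coefficients.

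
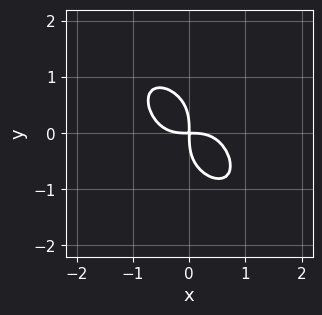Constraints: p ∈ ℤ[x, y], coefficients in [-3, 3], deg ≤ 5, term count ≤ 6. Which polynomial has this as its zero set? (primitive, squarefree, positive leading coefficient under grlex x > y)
3*x^4 + x^2*y^2 + 2*y^4 + 3*x*y

1. Degree: a generic line meets the curve in up to 4 points, so deg p = 4.
2. The integer polynomial consistent with all of this is the stated p.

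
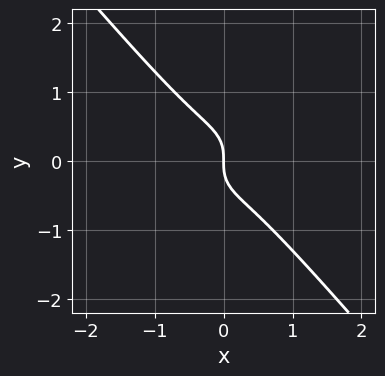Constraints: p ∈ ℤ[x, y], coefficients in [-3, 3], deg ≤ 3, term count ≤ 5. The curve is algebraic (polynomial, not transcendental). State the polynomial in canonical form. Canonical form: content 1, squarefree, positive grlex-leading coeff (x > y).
(a) deg p = 3. No degree-2 curve has this shape.
(b) Checking where it meets the axes: it crosses the y-axis at the gridline y = 0; it meets the x-axis at x = 0 (among the integer gridlines).
(c) Matching integer coefficients to the picture gives p.

3*x^3 + x^2*y + x*y^2 + 2*y^3 + x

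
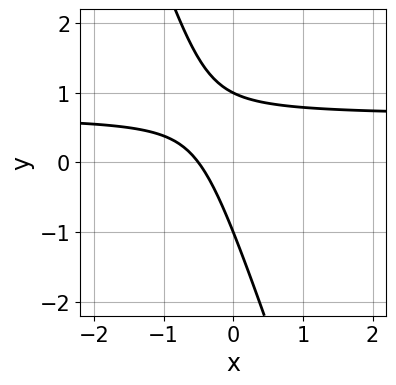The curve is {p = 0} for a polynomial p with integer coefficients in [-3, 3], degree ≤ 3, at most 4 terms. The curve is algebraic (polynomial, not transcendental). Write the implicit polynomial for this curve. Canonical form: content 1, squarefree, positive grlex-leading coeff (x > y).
deg p = 2. No degree-1 curve has this shape.
From the axis intercepts and sections: the y-axis gridline crossings are at y ∈ {-1, 1}.
Putting this together gives p.

3*x*y + y^2 - 2*x - 1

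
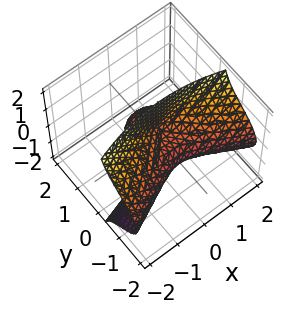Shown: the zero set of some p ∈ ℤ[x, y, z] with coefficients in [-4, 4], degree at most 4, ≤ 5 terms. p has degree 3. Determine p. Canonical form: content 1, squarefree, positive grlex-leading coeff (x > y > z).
y^3 + 3*y*z^2 + x^2 - y

(a) There are 2 components. Treating them together as one polynomial.
(b) deg p = 3. The shape is more complex than any degree-2 surface.
(c) Against the integer gridlines: among the integer gridlines, it crosses the y-axis at y ∈ {-1, 0, 1}; it crosses the x-axis at the gridline x = 0.
(d) Together with the visible shape, these determine p as stated. Check: (0, 0, -2) on the z-axis lies on the surface, and p(0, 0, -2) = 0. ✓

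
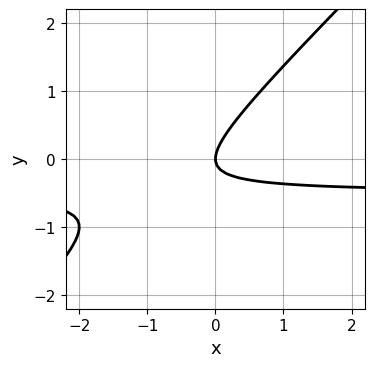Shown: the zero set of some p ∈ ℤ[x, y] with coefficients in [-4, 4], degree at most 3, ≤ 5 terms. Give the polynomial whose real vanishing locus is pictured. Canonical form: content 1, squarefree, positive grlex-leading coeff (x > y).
2*x*y - 2*y^2 + x

The degree is 2 — a generic line meets the curve in up to 2 points.
From the axis intercepts and sections: one y-axis crossing is at y = 0; one x-axis crossing is at x = 0.
Matching integer coefficients to the picture gives p.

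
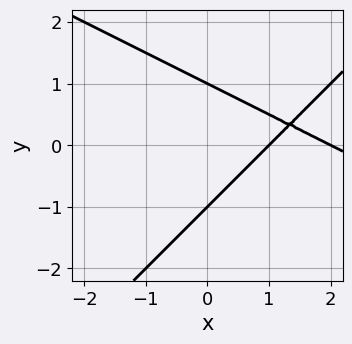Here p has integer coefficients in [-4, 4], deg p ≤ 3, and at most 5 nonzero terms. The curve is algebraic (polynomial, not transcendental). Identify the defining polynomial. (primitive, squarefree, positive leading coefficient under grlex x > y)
x^2 + x*y - 2*y^2 - 3*x + 2

(a) deg p = 2. The shape is more complex than any degree-1 curve.
(b) Observable constraints: the y-axis gridline crossings are at y ∈ {-1, 1}; among the integer gridlines, it crosses the x-axis at x ∈ {1, 2}.
(c) Putting this together gives p.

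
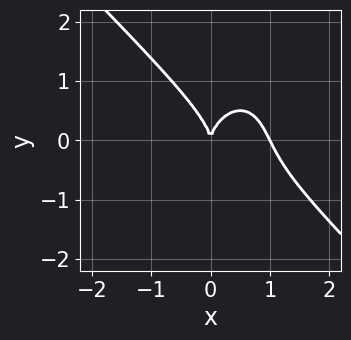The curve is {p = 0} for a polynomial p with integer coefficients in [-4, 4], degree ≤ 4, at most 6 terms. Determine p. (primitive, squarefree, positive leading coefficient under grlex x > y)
2*x^3 + x^2*y + y^3 - 2*x^2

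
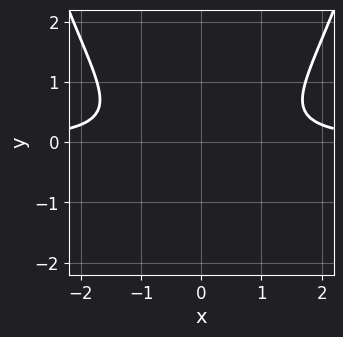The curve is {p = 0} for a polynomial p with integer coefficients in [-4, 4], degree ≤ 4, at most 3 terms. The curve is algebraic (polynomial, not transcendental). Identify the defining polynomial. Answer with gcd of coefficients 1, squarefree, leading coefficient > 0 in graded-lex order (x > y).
x^2*y - 2*y^2 - 1

1. Degree: no degree-2 curve has this shape, so deg p = 3.
2. Symmetries: mirror symmetry x ↦ −x ⇒ only even powers of x.
3. From the visible intercepts: it misses every integer gridline on the x-axis; the curve avoids every integer y-axis point in the box.
4. Together with the visible shape, these determine p as stated.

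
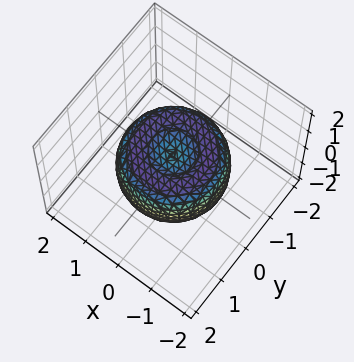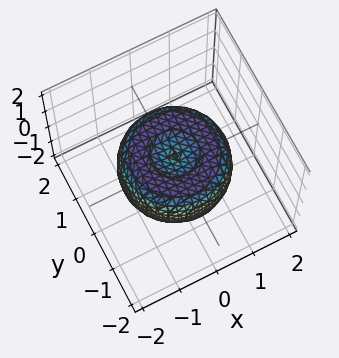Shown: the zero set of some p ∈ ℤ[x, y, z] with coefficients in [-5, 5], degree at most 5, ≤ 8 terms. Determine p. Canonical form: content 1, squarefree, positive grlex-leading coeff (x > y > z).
First, deg p = 4.
Next, by symmetry, the z-axis is an axis of rotation, so x and y enter only as x² + y².
Then, checking where it meets the axes: a circular section at z = 0 has radius between 1 and 2.
Finally, these observations pin down the coefficients.

2*x^4 + 4*x^2*y^2 + 2*y^4 - 3*x^2 - 3*y^2 + 3*z^2 - 1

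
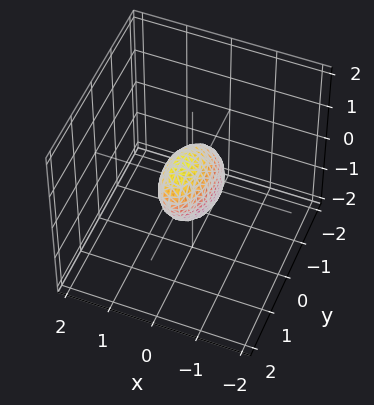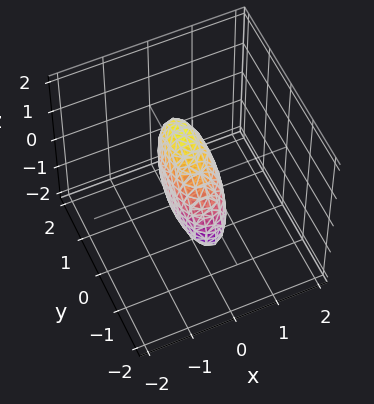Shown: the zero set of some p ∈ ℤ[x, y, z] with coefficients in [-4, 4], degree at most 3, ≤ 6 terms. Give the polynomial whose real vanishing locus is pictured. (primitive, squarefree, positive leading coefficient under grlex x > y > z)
3*x^2 + y^2 - y*z + z^2 - 1

(a) The degree is 2 — the shape is more complex than any degree-1 surface.
(b) Checking where it meets the axes: the z-axis gridline crossings are at z ∈ {-1, 1}; among the integer gridlines, it crosses the y-axis at y ∈ {-1, 1}.
(c) The integer polynomial consistent with all of this is the stated p.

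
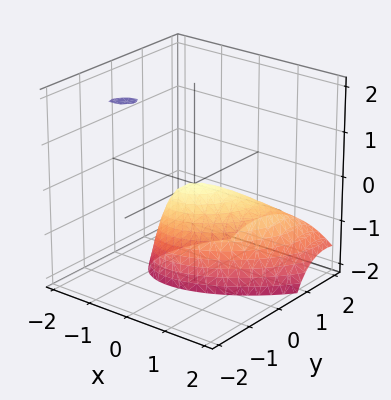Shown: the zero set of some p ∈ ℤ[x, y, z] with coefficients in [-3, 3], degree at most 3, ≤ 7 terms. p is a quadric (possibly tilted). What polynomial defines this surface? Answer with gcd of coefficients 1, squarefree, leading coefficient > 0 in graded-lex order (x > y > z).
(a) deg p = 2. A generic line meets the surface in up to 2 points.
(b) Reading off the gridlines: one x-axis crossing is at x = 0; one z-axis crossing is at z = 0; it crosses the y-axis at the gridline y = 0.
(c) Solving for integer coefficients yields p as stated.

3*x^2 - 3*x*y + 3*y^2 + 3*y*z + 2*z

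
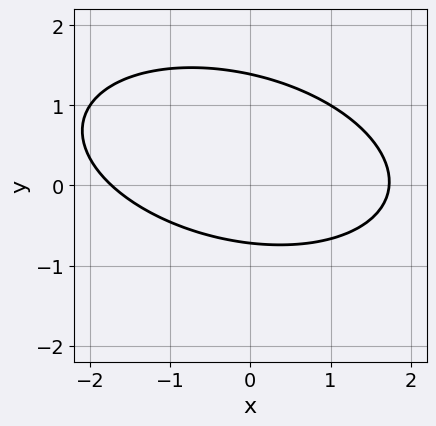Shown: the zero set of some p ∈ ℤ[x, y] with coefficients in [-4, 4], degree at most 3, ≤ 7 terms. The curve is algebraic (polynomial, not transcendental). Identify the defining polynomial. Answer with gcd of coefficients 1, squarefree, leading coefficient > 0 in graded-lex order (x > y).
First, the degree is 2 — the shape is more complex than any degree-1 curve.
Finally, solving for integer coefficients yields p as stated.

x^2 + x*y + 3*y^2 - 2*y - 3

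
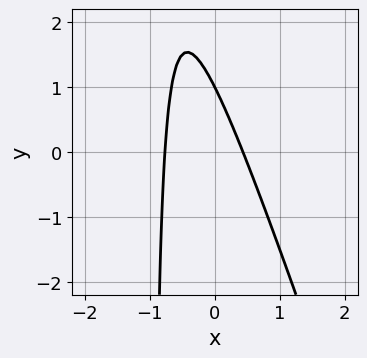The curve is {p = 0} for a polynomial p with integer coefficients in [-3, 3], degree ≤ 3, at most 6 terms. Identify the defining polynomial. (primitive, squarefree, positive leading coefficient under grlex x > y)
3*x^2 + x*y + x + y - 1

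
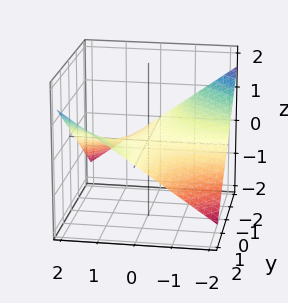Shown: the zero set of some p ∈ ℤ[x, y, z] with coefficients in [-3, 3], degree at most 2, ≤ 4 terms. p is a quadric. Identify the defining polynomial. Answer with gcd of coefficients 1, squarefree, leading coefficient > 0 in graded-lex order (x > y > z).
x*y - 3*z

First, the degree is 2 — a hyperbolic paraboloid; a quadric.
Then, against the integer gridlines: it crosses the z-axis at the gridline z = 0; the visible y-axis segment lies entirely on the surface; the visible x-axis segment lies entirely on the surface.
Finally, matching integer coefficients to the picture gives p.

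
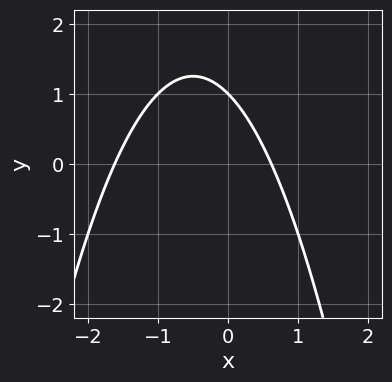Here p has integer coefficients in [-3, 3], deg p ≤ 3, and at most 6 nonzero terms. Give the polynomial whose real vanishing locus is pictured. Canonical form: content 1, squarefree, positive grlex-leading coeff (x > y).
x^2 + x + y - 1

First, degree: no degree-1 curve has this shape, so deg p = 2.
Then, against the integer gridlines: it meets the y-axis at y = 1 (among the integer gridlines).
Finally, together with the visible shape, these determine p as stated.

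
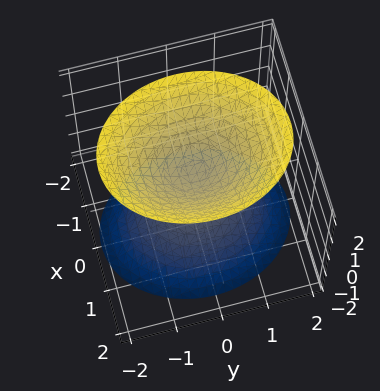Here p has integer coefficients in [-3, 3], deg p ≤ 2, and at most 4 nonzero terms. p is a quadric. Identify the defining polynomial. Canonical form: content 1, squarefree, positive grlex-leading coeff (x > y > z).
(a) There are 2 components.
(b) The degree is 2 — two separate bowl-shaped sheets opening away from each other; a quadric.
(c) Symmetries: the z ↦ −z reflection is a symmetry, so z appears only in even powers; mirror symmetry y ↦ −y ⇒ only even powers of y; it's symmetric under x → −x, forcing even powers of x.
(d) Observable constraints: no x-intercept at any integer in the box; the surface avoids every integer y-axis point in the box.
(e) These observations pin down the coefficients.

3*x^2 + 2*y^2 - 2*z^2 + 1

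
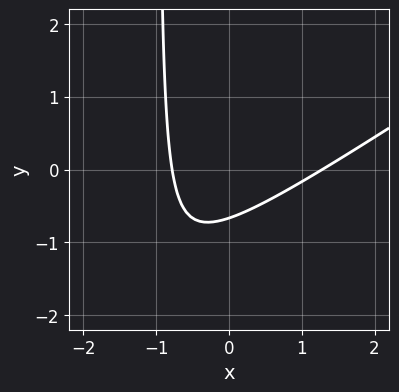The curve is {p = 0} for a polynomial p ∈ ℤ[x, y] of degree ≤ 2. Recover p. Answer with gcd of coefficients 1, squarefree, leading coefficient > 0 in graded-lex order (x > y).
2*x^2 - 3*x*y - x - 3*y - 2

First, deg p = 2.
Finally, solving for integer coefficients yields p as stated.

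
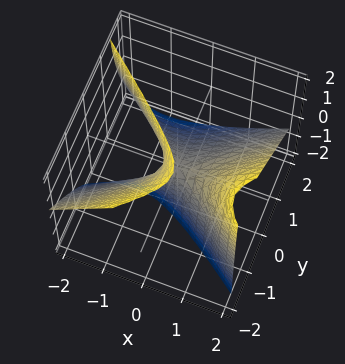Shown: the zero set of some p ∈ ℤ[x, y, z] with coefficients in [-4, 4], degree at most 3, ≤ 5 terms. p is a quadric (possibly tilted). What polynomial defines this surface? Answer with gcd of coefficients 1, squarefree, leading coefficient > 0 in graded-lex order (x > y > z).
2*x^2 - 2*x*z - 3*y^2 - 3*y*z - z

(a) The degree is 2 — no degree-1 surface has this shape.
(b) Observable constraints: it meets the x-axis at x = 0 (among the integer gridlines); it meets the y-axis at y = 0 (among the integer gridlines); it meets the z-axis at z = 0 (among the integer gridlines).
(c) The integer polynomial consistent with all of this is the stated p.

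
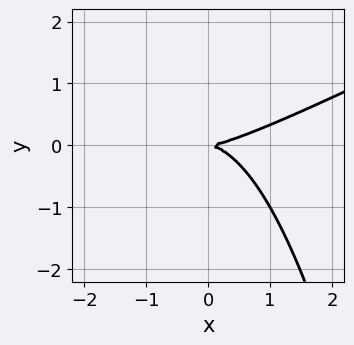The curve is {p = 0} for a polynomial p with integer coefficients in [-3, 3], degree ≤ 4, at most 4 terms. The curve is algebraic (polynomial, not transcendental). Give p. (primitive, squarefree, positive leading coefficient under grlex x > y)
x^3 - 2*x^2*y - 3*y^2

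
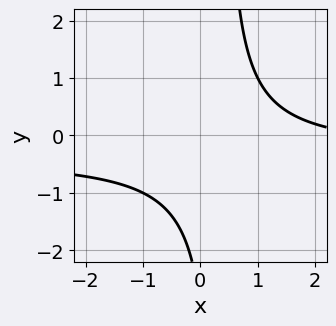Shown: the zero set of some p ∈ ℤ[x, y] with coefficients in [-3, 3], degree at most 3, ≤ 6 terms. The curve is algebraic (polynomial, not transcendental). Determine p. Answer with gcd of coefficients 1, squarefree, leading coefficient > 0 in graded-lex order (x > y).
First, degree: the shape is more complex than any degree-1 curve, so deg p = 2.
Then, from the visible intercepts: it misses every integer gridline on the y-axis; no x-intercept at any integer in the box.
Finally, matching integer coefficients to the picture gives p.

3*x*y + x - y - 3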